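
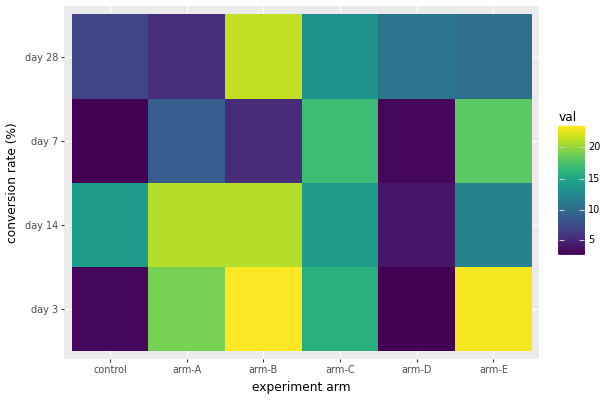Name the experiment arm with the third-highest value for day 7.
Top 4 for day 7: arm-E ≈ 18, arm-C ≈ 16, arm-A ≈ 8, arm-B ≈ 6.

arm-A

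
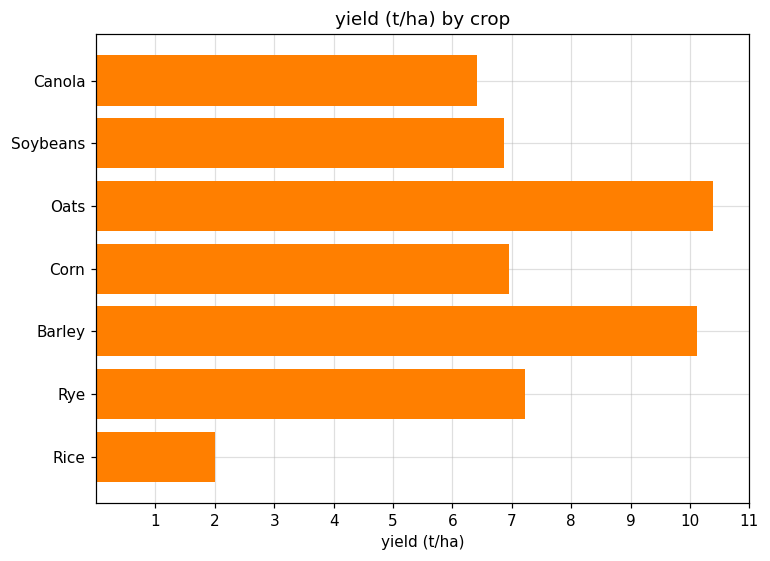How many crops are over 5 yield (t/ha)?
Above 5: Canola, Soybeans, Oats, Corn, Barley, Rye.

6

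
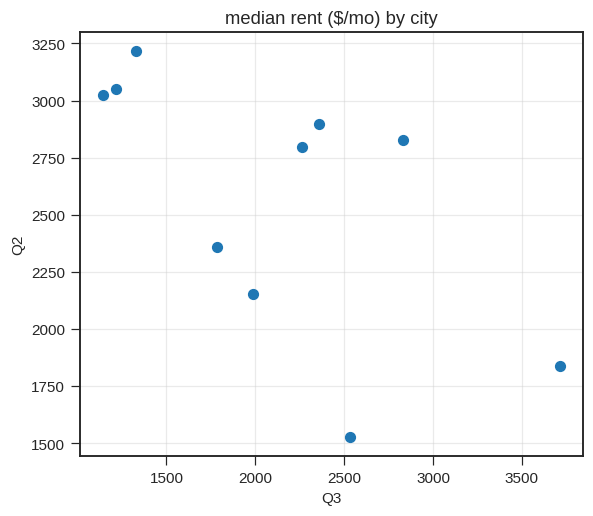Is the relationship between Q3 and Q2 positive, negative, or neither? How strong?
negative, moderate

Points are negatively correlated; moderate (|r| ≈ 0.6).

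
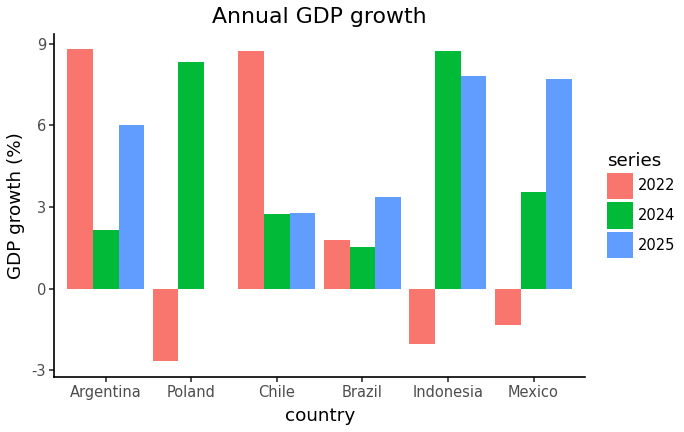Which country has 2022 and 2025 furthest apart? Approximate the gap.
Indonesia, ≈ 10 %

Indonesia: 2022 ≈ -2, 2025 ≈ 8 → gap ≈ 10. Next-largest (Mexico) is only ≈ 9.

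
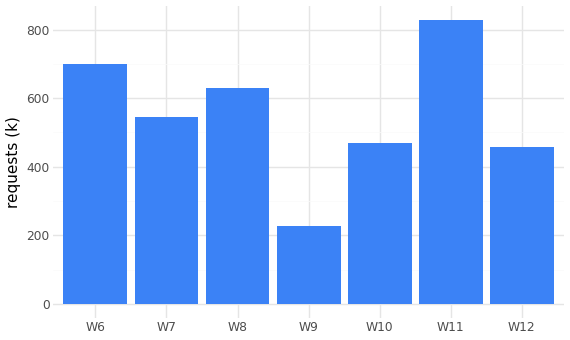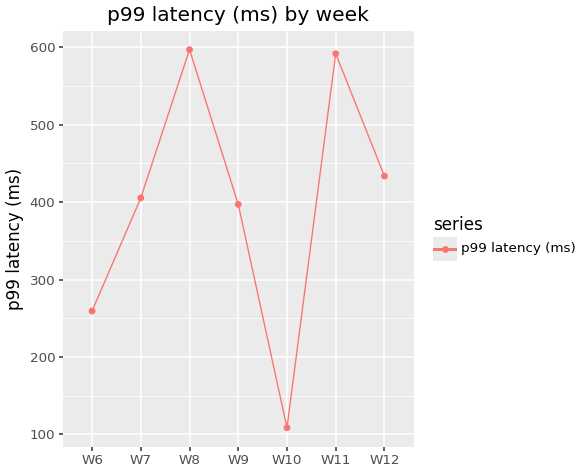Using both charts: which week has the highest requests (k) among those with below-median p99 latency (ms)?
W6

Chart 2 median p99 latency (ms) ≈ 400; below-median weeks: W6, W9, W10. Among those, W6 has the highest requests (k) (≈ 700).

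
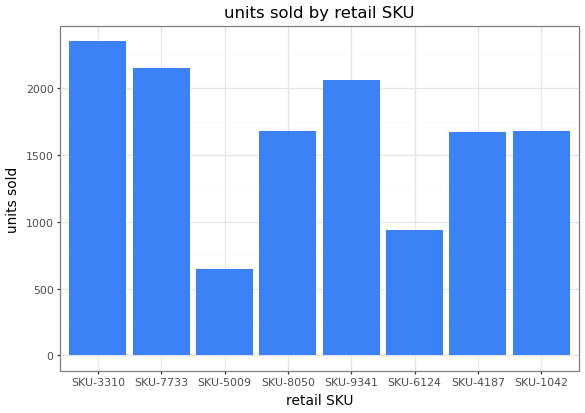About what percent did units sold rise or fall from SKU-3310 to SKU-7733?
≈ -8.3%

SKU-3310 ≈ 2400, SKU-7733 ≈ 2200; (2200 − 2400) / 2400 ≈ -8.3%.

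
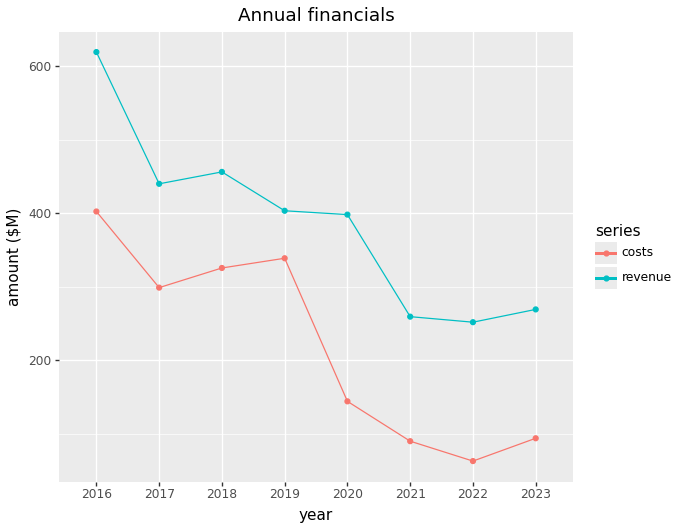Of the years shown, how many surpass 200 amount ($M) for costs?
Above 200: 2016, 2017, 2018, 2019.

4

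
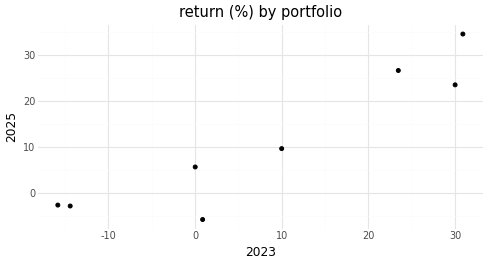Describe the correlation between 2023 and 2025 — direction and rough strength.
Points are positively correlated; strong (|r| ≈ 0.9).

positive, strong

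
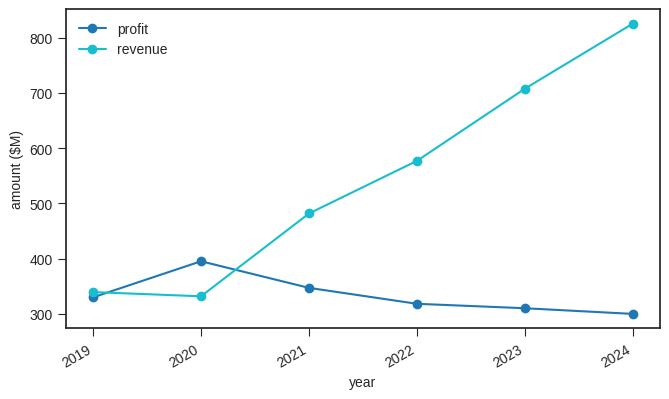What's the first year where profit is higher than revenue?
2020

2019: profit ≈ 350 vs revenue ≈ 350 (not yet); 2020: profit ≈ 400 vs revenue ≈ 350 (first crossover).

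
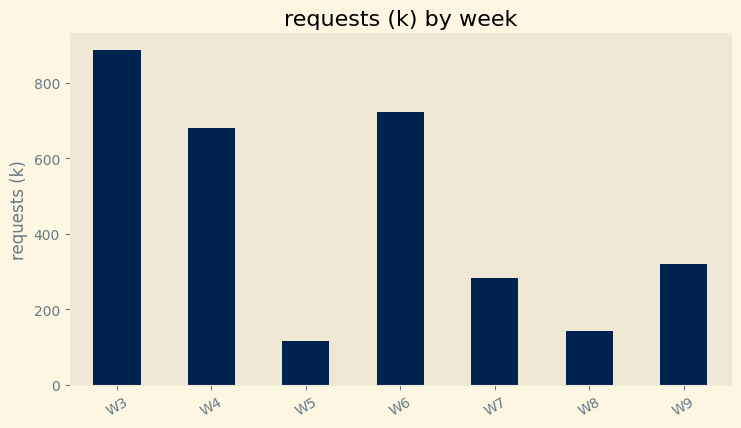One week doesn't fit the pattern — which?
W3 ≈ 900; the rest sit between ≈ 100 and ≈ 700.

W3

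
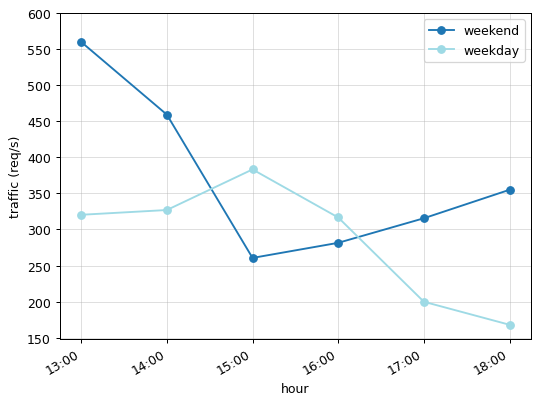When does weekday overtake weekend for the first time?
15:00

14:00: weekday ≈ 350 vs weekend ≈ 450 (not yet); 15:00: weekday ≈ 400 vs weekend ≈ 250 (first crossover).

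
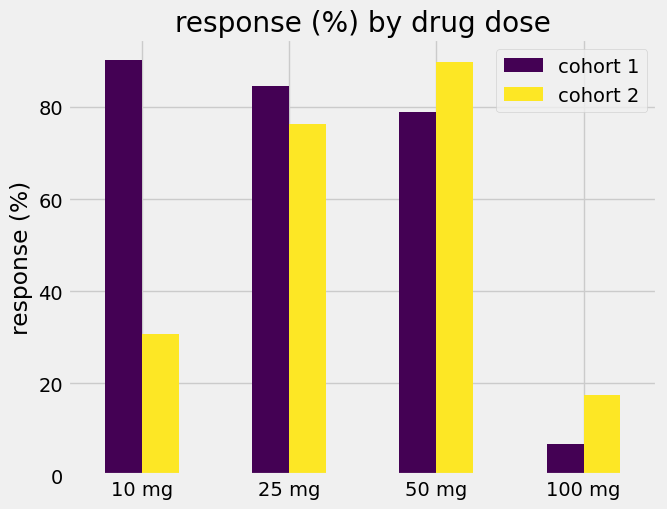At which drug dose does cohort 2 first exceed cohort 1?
25 mg: cohort 2 ≈ 80 vs cohort 1 ≈ 80 (not yet); 50 mg: cohort 2 ≈ 90 vs cohort 1 ≈ 80 (first crossover).

50 mg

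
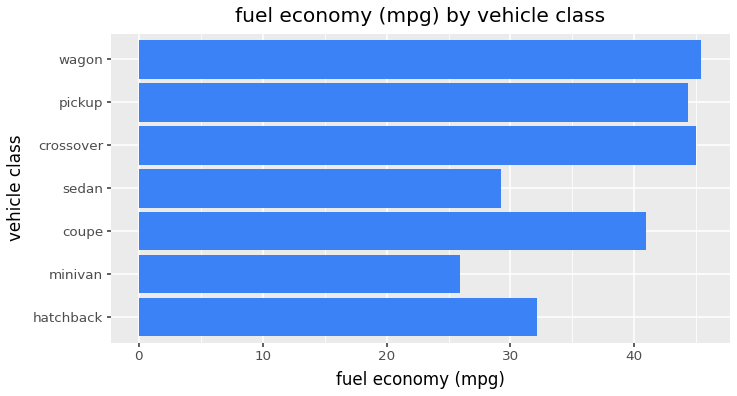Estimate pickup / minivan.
pickup ≈ 45, minivan ≈ 25; 45/25 ≈ 1.8.

≈ 1.8×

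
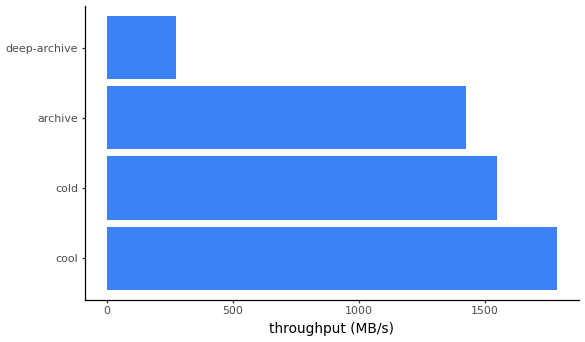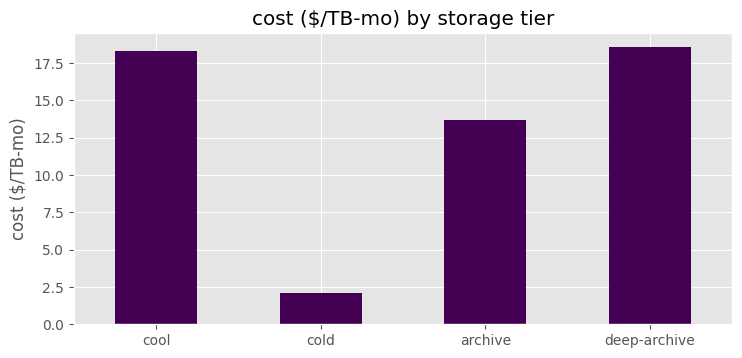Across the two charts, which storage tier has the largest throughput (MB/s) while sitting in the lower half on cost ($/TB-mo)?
cold

Chart 2 median cost ($/TB-mo) ≈ 16; below-median storage tiers: cold, archive. Among those, cold has the highest throughput (MB/s) (≈ 1600).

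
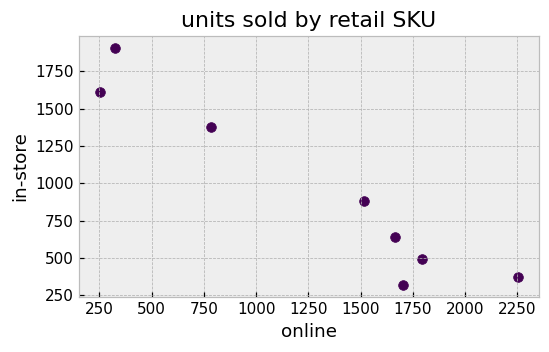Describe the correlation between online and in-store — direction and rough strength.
negative, strong

Points are negatively correlated; strong (|r| ≈ 1.0).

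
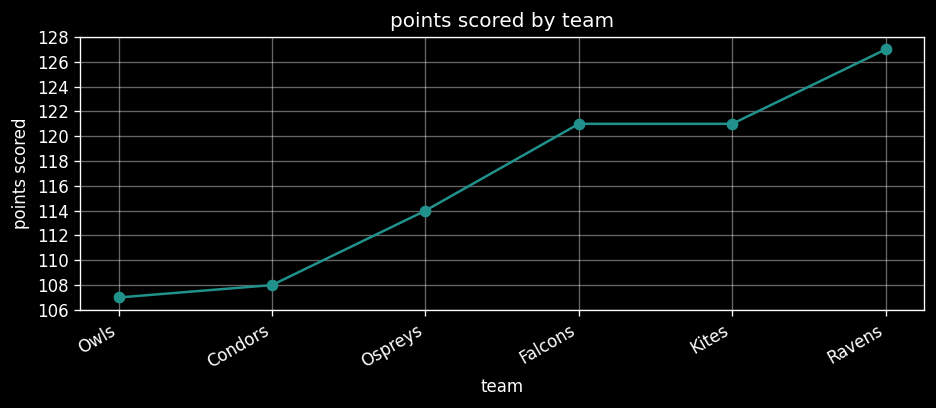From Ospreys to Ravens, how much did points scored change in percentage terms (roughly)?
Ospreys ≈ 114, Ravens ≈ 128; (128 − 114) / 114 ≈ +12.3%.

≈ +12.3%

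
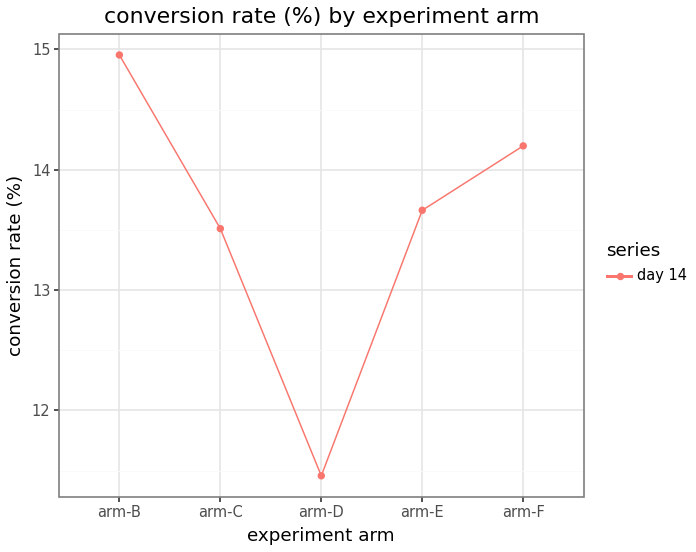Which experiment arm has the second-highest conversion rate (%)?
Top 3: arm-B ≈ 15.0, arm-F ≈ 14.0, arm-E ≈ 13.5.

arm-F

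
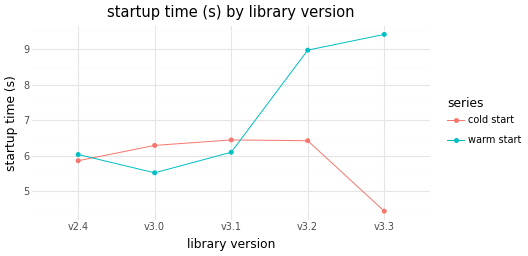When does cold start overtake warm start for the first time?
v2.4: cold start ≈ 6.0 vs warm start ≈ 6.0 (not yet); v3.0: cold start ≈ 6.5 vs warm start ≈ 5.5 (first crossover).

v3.0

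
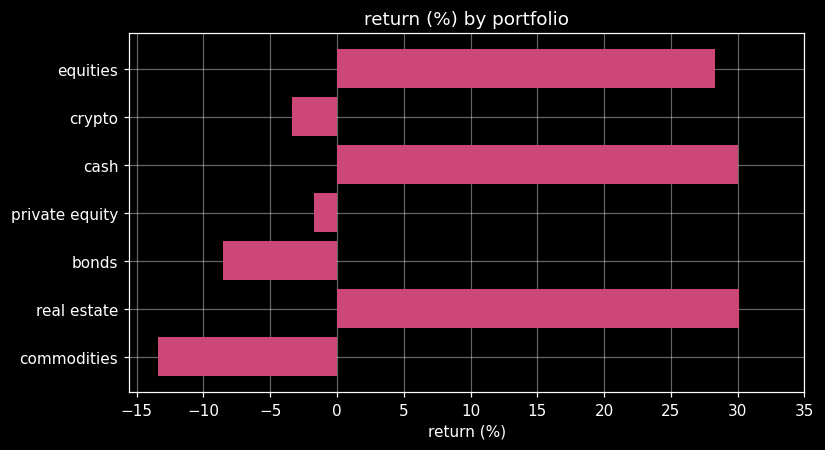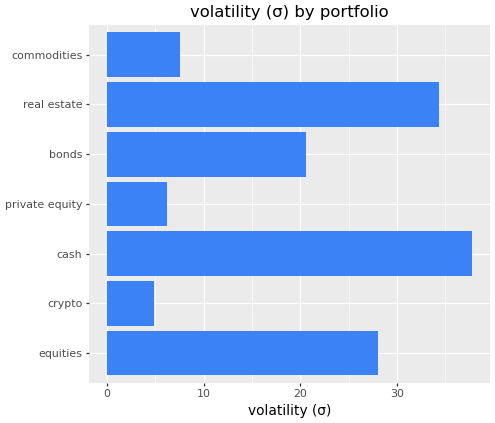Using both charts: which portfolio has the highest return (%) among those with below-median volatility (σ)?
Chart 2 median volatility (σ) ≈ 20; below-median portfolios: crypto, private equity, commodities. Among those, private equity has the highest return (%) (≈ 0).

private equity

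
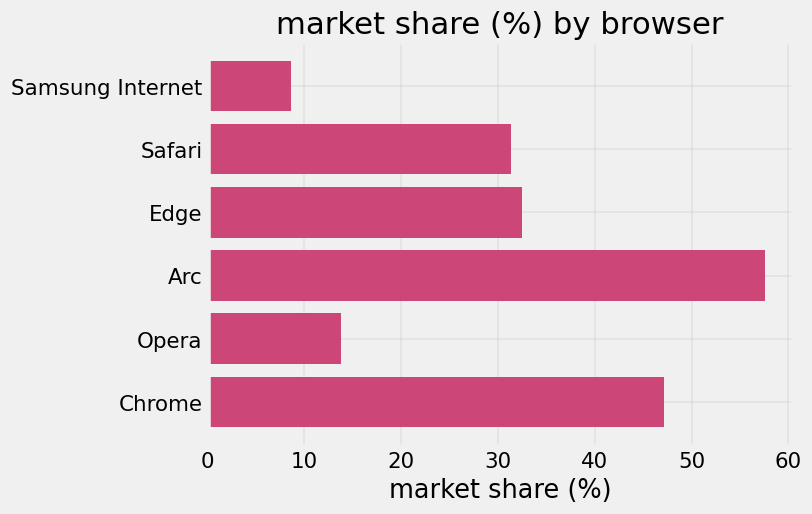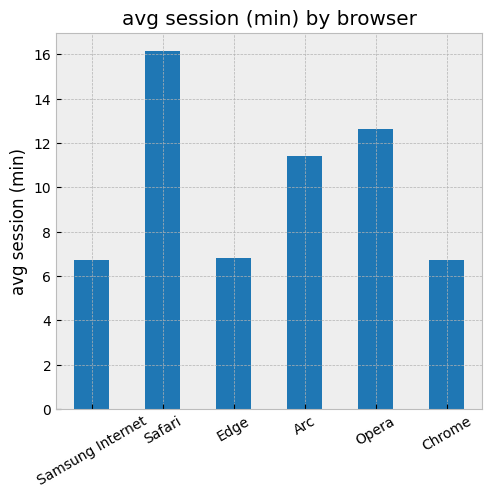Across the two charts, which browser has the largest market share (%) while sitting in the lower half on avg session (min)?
Chrome

Chart 2 median avg session (min) ≈ 10; below-median browsers: Samsung Internet, Edge, Chrome. Among those, Chrome has the highest market share (%) (≈ 50).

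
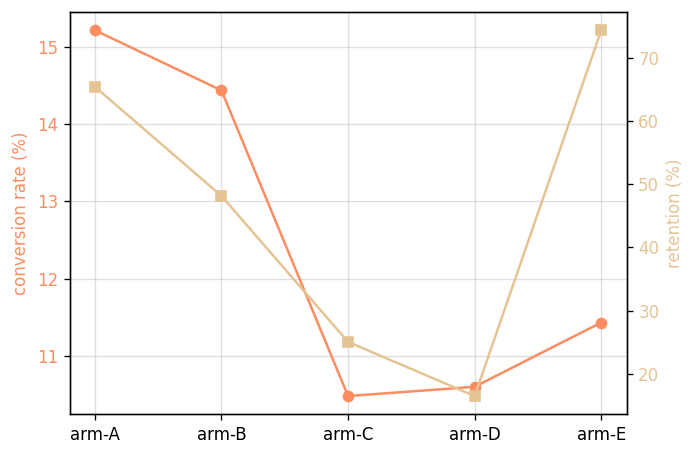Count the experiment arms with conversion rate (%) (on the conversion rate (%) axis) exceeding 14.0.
2

Above 14.0: arm-A, arm-B.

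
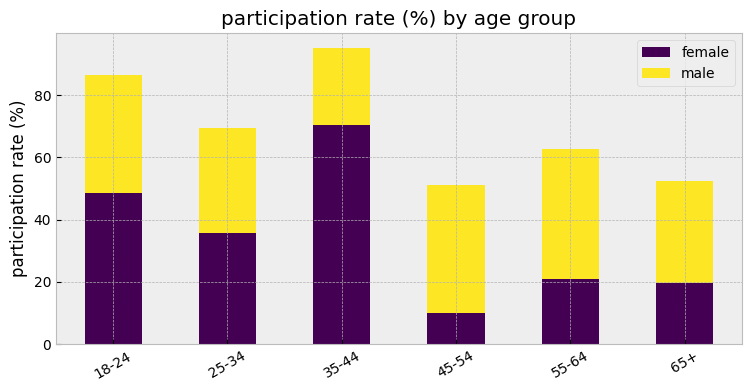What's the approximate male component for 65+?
≈ 30

male top ≈ 50, bottom ≈ 20; segment ≈ 30.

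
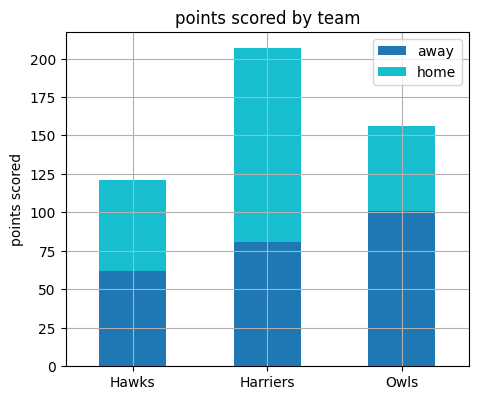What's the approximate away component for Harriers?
away top ≈ 80, bottom ≈ 0; segment ≈ 80.

≈ 80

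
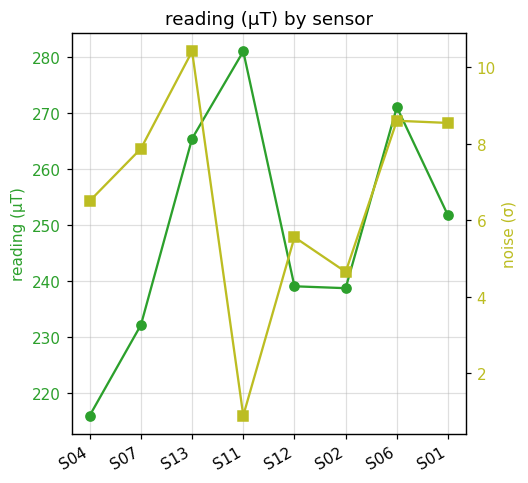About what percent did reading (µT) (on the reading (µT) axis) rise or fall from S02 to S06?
≈ +12.5%

S02 ≈ 240, S06 ≈ 270; (270 − 240) / 240 ≈ +12.5%.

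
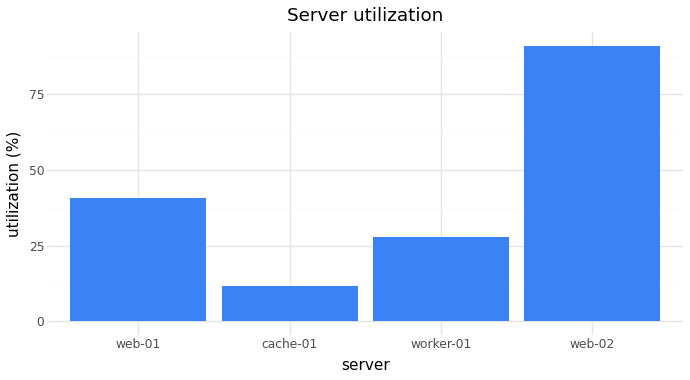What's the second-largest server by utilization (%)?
web-01

Top 3: web-02 ≈ 90, web-01 ≈ 40, worker-01 ≈ 30.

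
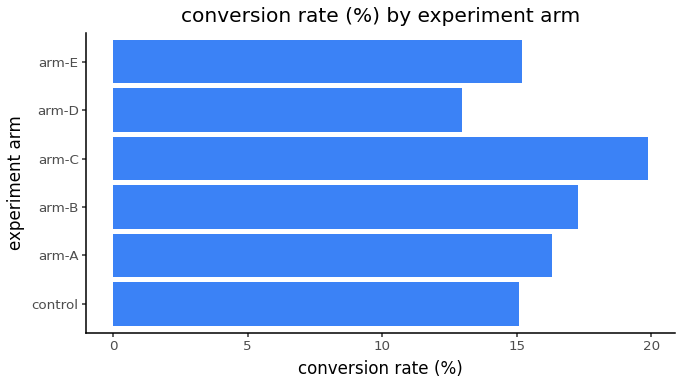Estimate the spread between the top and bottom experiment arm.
≈ 8

Max arm-C ≈ 20, min arm-D ≈ 12; range ≈ 8.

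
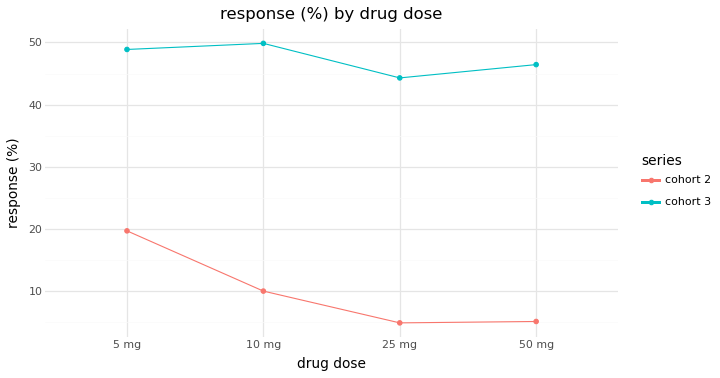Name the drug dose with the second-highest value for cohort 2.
Top 3 for cohort 2: 5 mg ≈ 20, 10 mg ≈ 10, 50 mg ≈ 5.

10 mg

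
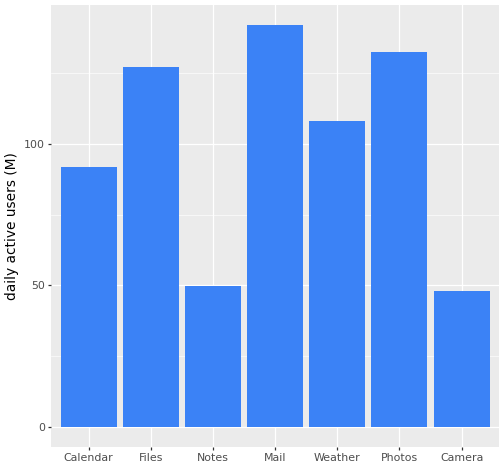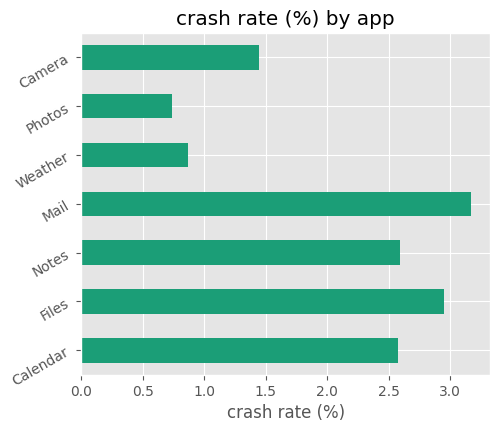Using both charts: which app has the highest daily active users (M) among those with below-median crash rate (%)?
Photos

Chart 2 median crash rate (%) ≈ 2.5; below-median apps: Weather, Photos, Camera. Among those, Photos has the highest daily active users (M) (≈ 140).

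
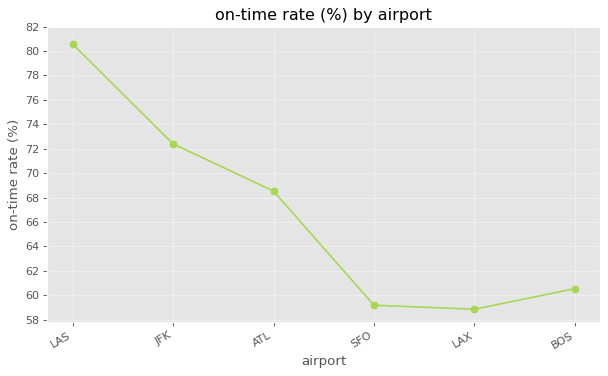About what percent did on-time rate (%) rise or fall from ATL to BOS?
≈ -11.8%

ATL ≈ 68, BOS ≈ 60; (60 − 68) / 68 ≈ -11.8%.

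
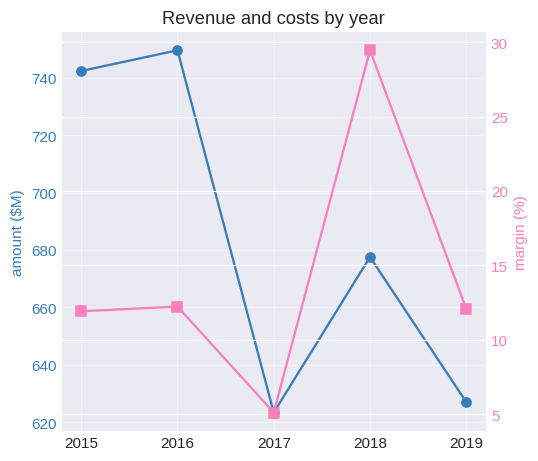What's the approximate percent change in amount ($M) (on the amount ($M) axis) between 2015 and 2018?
2015 ≈ 740, 2018 ≈ 680; (680 − 740) / 740 ≈ -8.1%.

≈ -8.1%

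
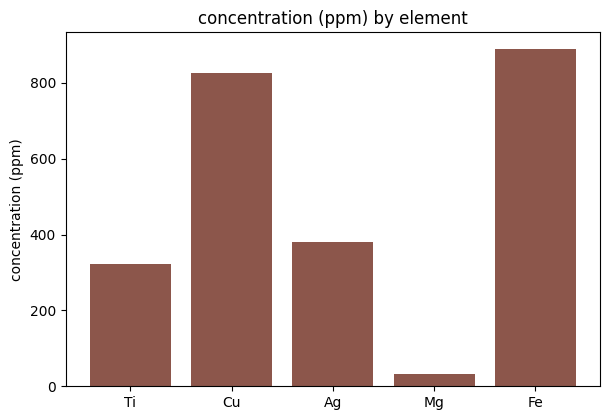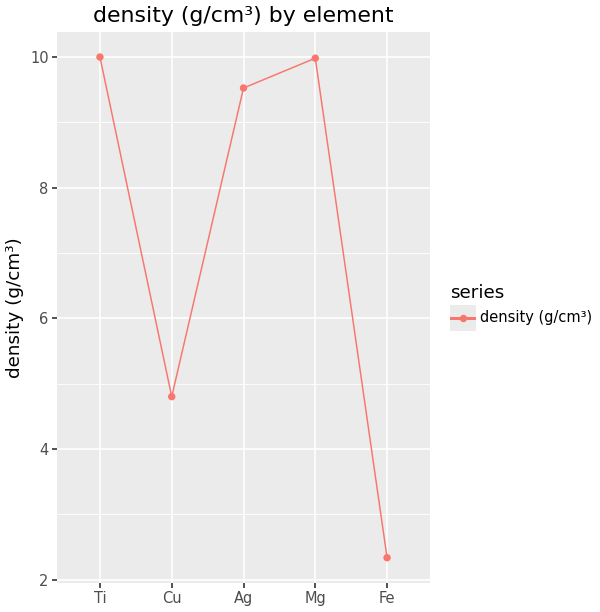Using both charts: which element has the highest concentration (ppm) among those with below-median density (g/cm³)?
Fe

Chart 2 median density (g/cm³) ≈ 10; below-median elements: Cu, Fe. Among those, Fe has the highest concentration (ppm) (≈ 900).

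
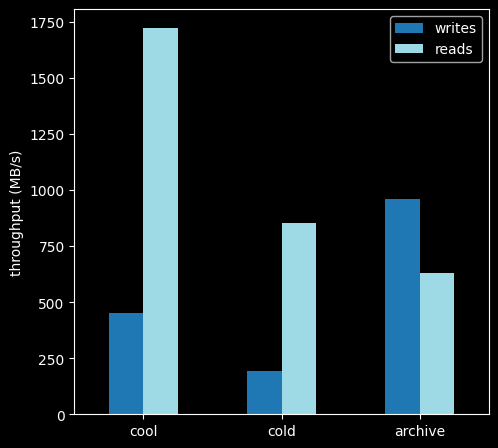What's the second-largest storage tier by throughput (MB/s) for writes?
cool

Top 3 for writes: archive ≈ 1000, cool ≈ 400, cold ≈ 200.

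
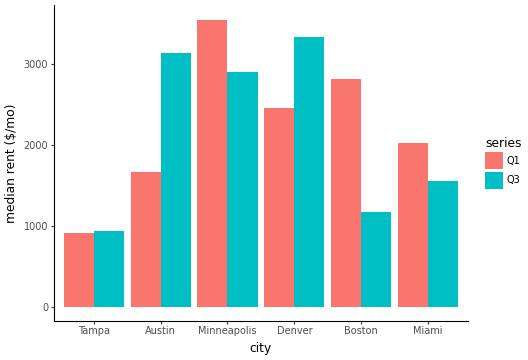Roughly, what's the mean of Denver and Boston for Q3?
(3500 + 1000) / 2 ≈ 2250.

≈ 2250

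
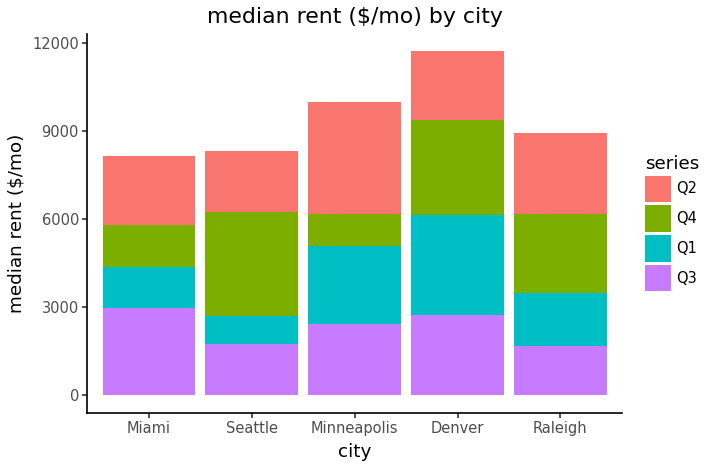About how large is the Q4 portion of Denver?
Q4 top ≈ 9000, bottom ≈ 6000; segment ≈ 3000.

≈ 3000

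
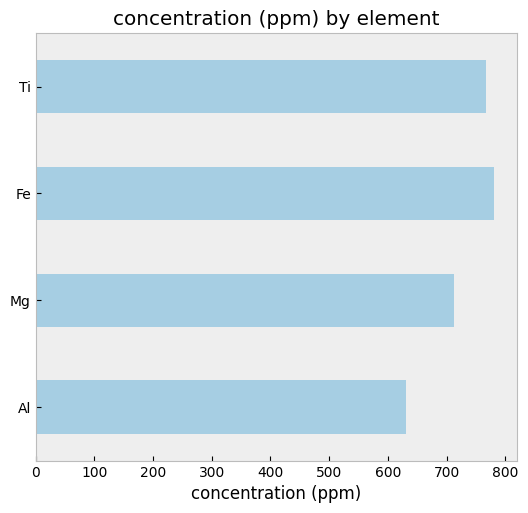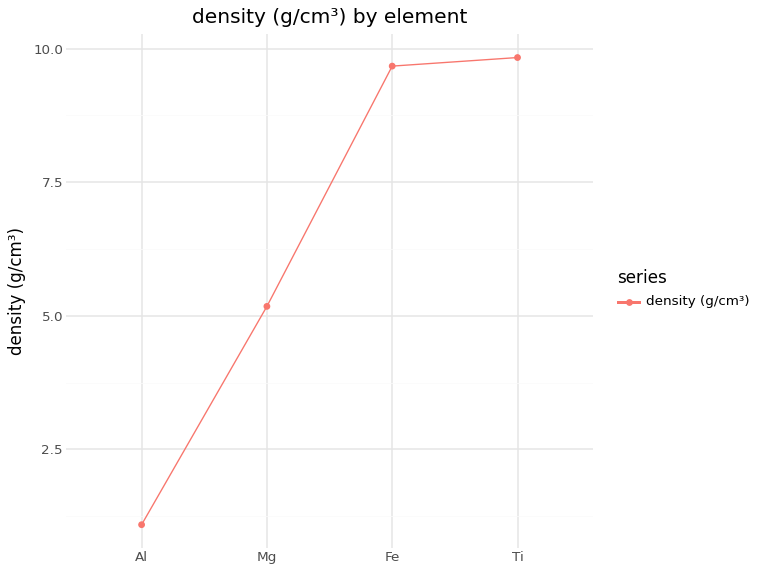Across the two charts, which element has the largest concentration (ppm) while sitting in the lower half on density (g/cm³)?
Chart 2 median density (g/cm³) ≈ 7; below-median elements: Al, Mg. Among those, Mg has the highest concentration (ppm) (≈ 700).

Mg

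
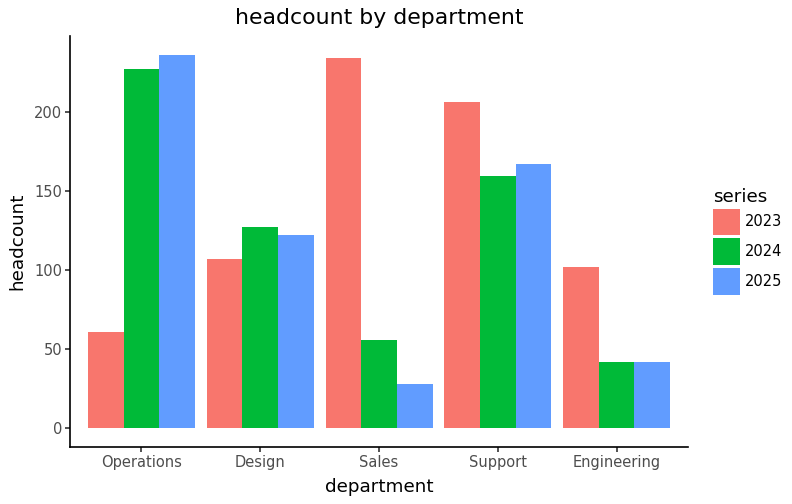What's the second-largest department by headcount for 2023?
Support

Top 3 for 2023: Sales ≈ 240, Support ≈ 200, Design ≈ 100.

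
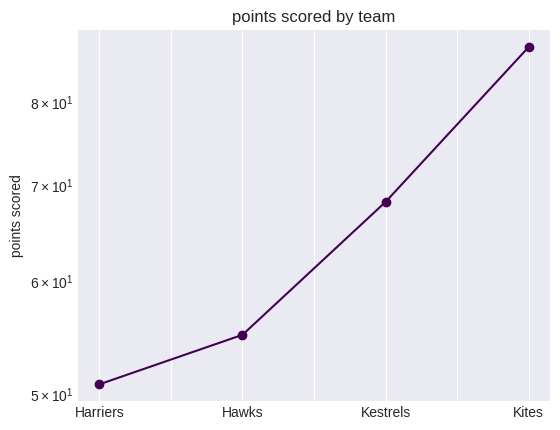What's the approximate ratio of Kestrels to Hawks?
Kestrels ≈ 70, Hawks ≈ 55; 70/55 ≈ 1.27.

≈ 1.27×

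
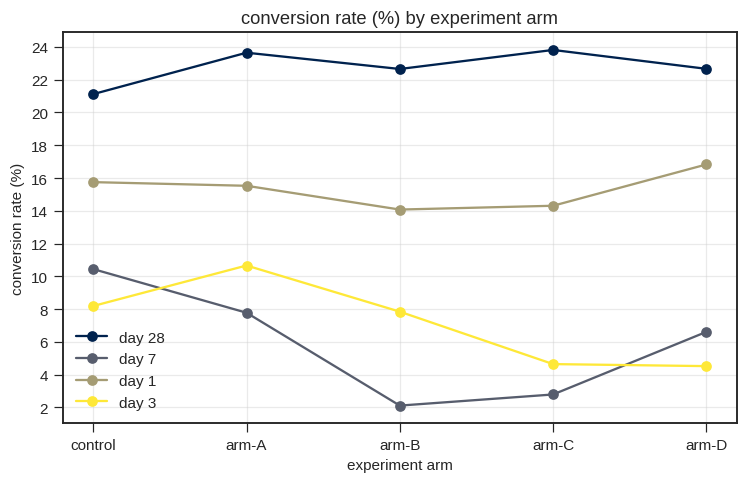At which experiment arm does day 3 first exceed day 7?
arm-A

control: day 3 ≈ 8 vs day 7 ≈ 10 (not yet); arm-A: day 3 ≈ 10 vs day 7 ≈ 8 (first crossover).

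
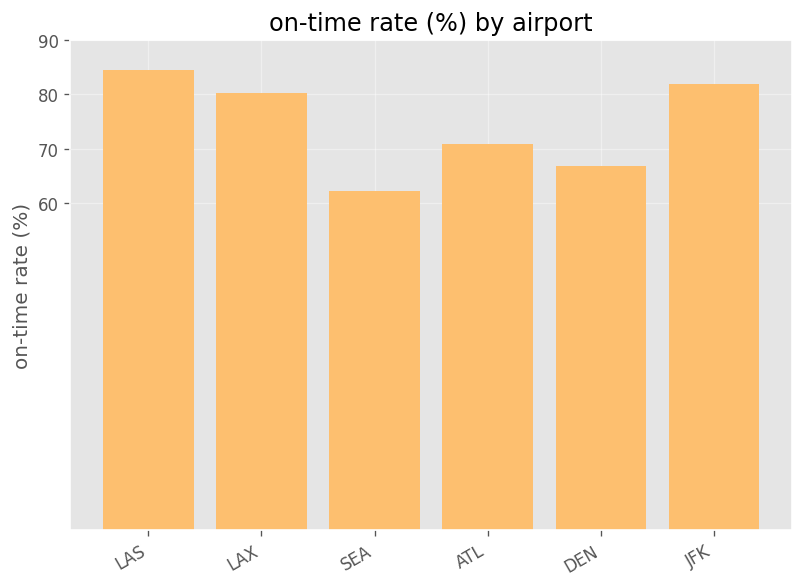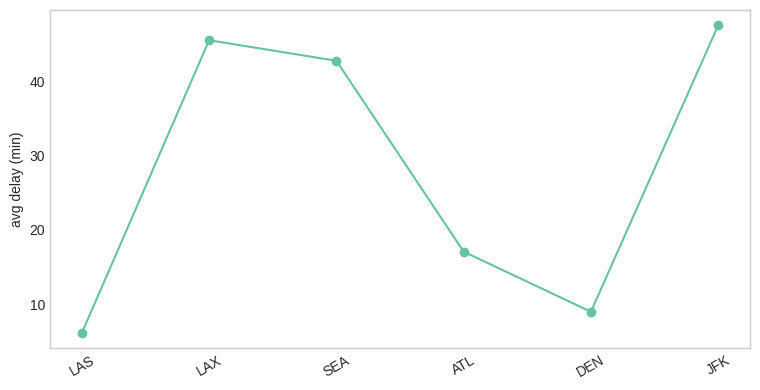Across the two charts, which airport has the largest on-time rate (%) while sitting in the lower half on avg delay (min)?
Chart 2 median avg delay (min) ≈ 30; below-median airports: LAS, ATL, DEN. Among those, LAS has the highest on-time rate (%) (≈ 80).

LAS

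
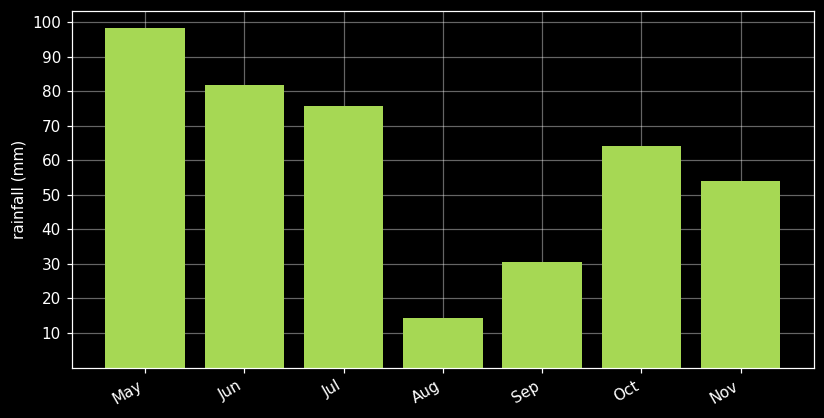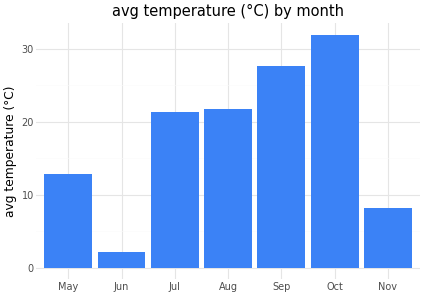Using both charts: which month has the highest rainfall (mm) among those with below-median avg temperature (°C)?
May

Chart 2 median avg temperature (°C) ≈ 20; below-median months: May, Jun, Nov. Among those, May has the highest rainfall (mm) (≈ 100).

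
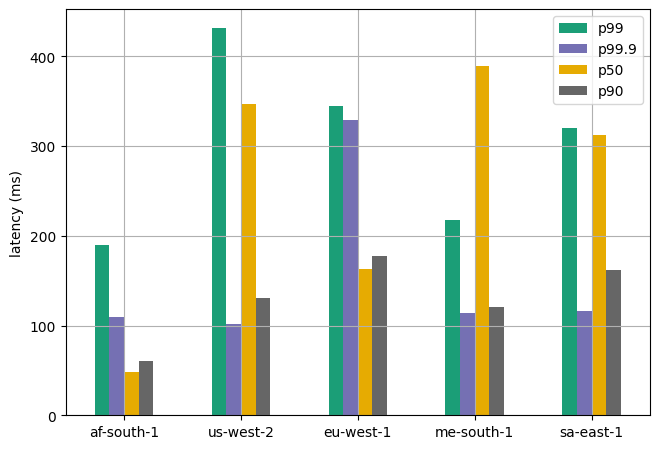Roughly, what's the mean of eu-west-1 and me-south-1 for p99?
≈ 275

(350 + 200) / 2 ≈ 275.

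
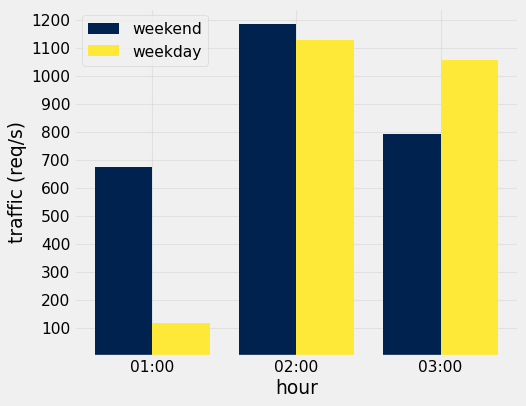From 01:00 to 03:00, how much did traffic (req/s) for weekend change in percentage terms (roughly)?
01:00 ≈ 700, 03:00 ≈ 800; (800 − 700) / 700 ≈ +14.3%.

≈ +14.3%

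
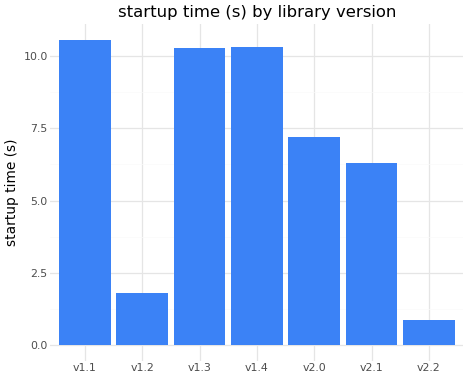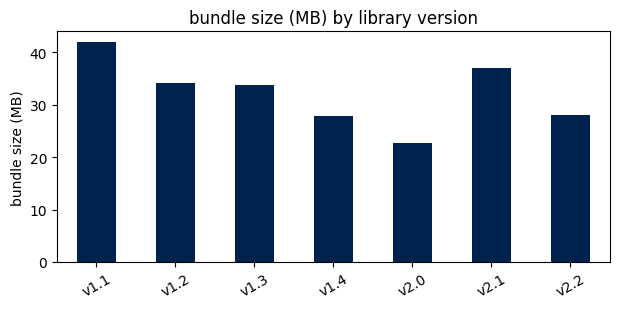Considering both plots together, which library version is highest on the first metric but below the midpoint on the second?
Chart 2 median bundle size (MB) ≈ 35; below-median library versions: v1.4, v2.0, v2.2. Among those, v1.4 has the highest startup time (s) (≈ 10).

v1.4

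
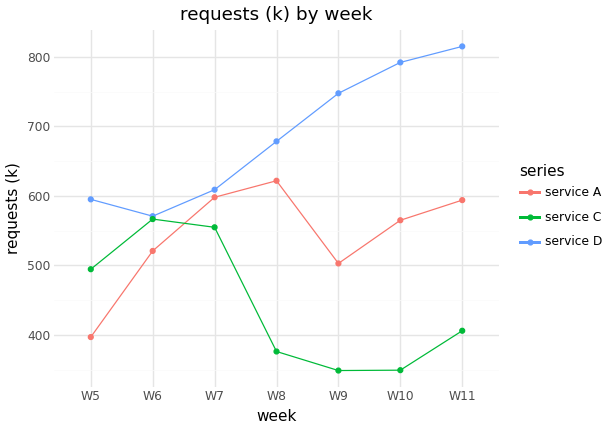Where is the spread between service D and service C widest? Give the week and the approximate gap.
W10: service D ≈ 800, service C ≈ 350 → gap ≈ 450. Next-largest (W11) is only ≈ 400.

W10, ≈ 450 k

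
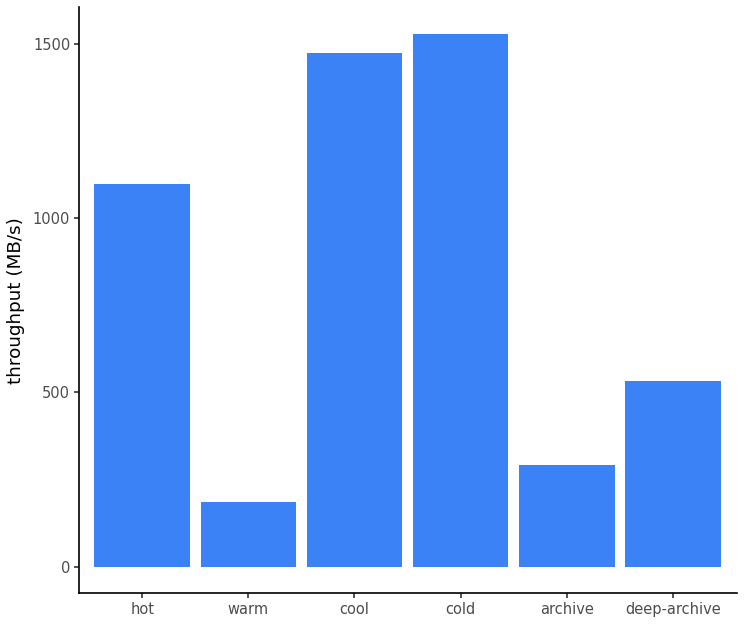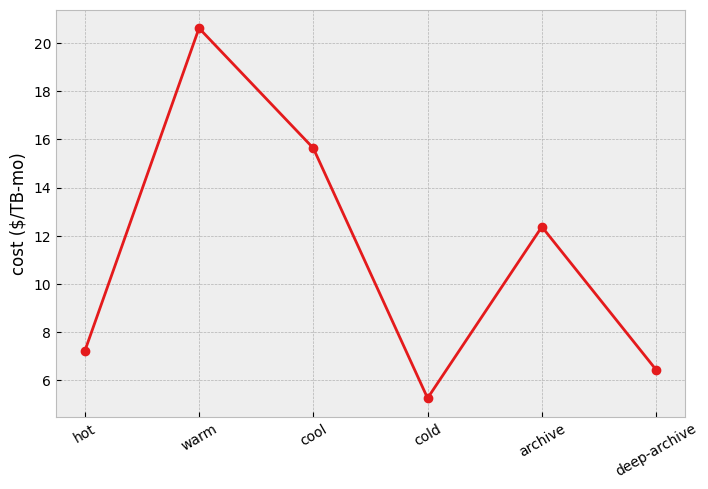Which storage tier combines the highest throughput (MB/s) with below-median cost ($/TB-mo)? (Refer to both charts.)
cold

Chart 2 median cost ($/TB-mo) ≈ 10; below-median storage tiers: hot, cold, deep-archive. Among those, cold has the highest throughput (MB/s) (≈ 1600).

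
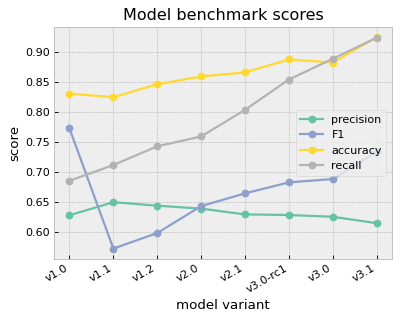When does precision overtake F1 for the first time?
v1.1

v1.0: precision ≈ 0.65 vs F1 ≈ 0.75 (not yet); v1.1: precision ≈ 0.65 vs F1 ≈ 0.55 (first crossover).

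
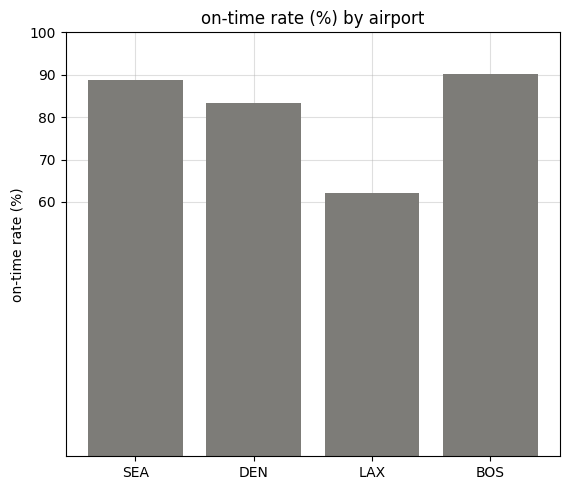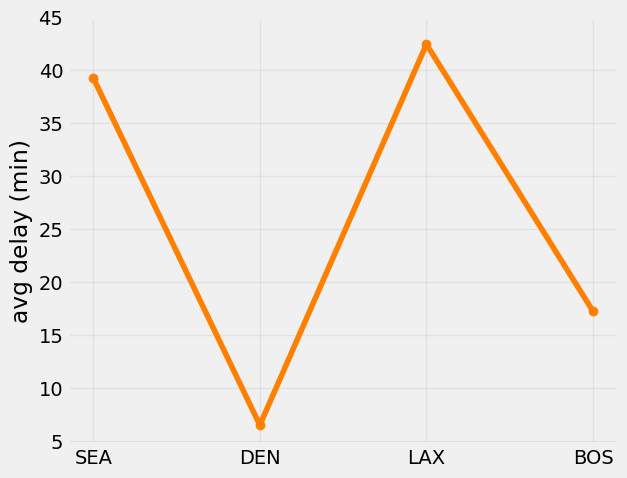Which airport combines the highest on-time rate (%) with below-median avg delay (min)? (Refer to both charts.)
BOS

Chart 2 median avg delay (min) ≈ 30; below-median airports: DEN, BOS. Among those, BOS has the highest on-time rate (%) (≈ 90).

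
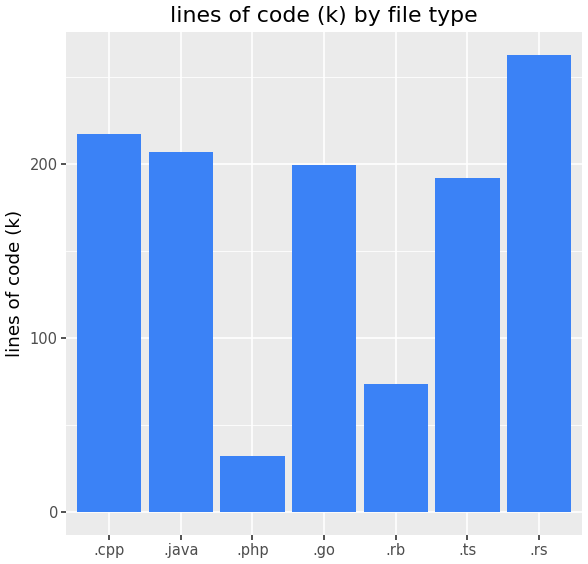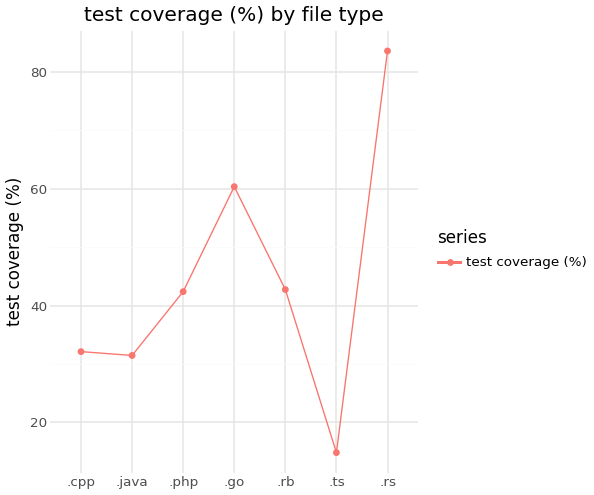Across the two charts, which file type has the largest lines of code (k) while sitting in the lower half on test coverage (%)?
Chart 2 median test coverage (%) ≈ 40; below-median file types: .cpp, .java, .ts. Among those, .cpp has the highest lines of code (k) (≈ 225).

.cpp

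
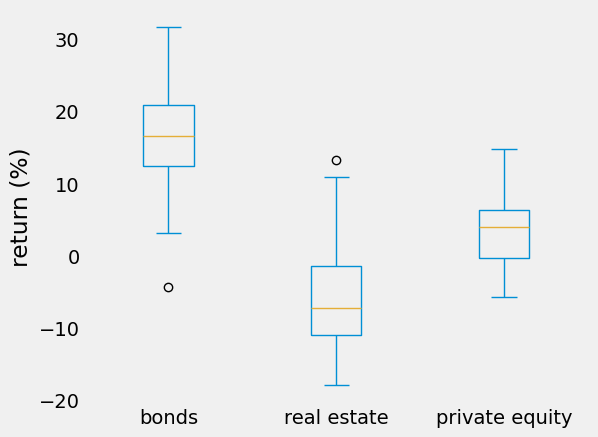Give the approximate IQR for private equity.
Q3 ≈ 6, Q1 ≈ 0; IQR ≈ 6.

≈ 6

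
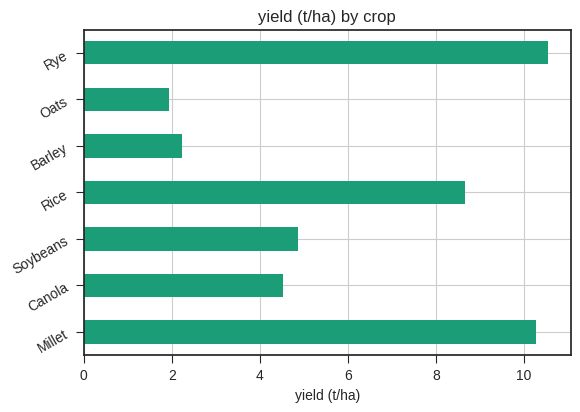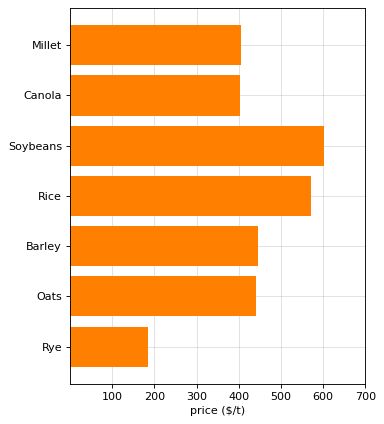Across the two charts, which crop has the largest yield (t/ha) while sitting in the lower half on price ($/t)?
Rye

Chart 2 median price ($/t) ≈ 400; below-median crops: Millet, Canola, Rye. Among those, Rye has the highest yield (t/ha) (≈ 11).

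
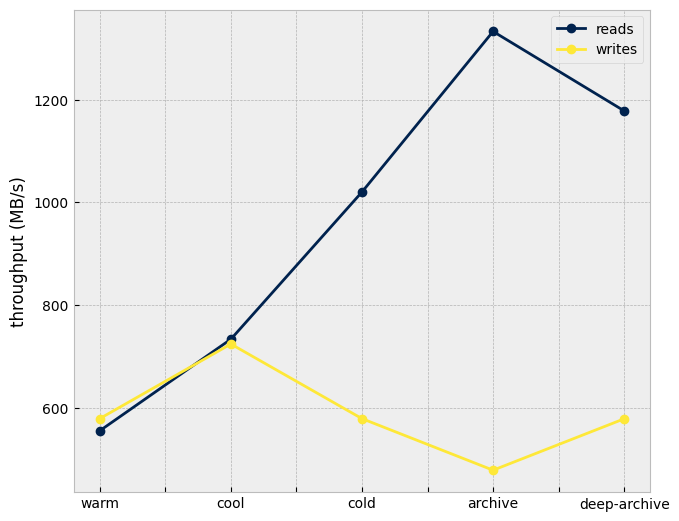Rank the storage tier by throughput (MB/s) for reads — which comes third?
cold

Top 4 for reads: archive ≈ 1300, deep-archive ≈ 1200, cold ≈ 1000, cool ≈ 700.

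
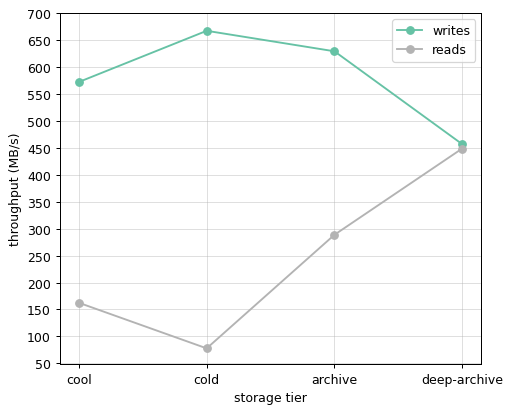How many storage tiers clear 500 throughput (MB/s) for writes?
Above 500: cool, cold, archive.

3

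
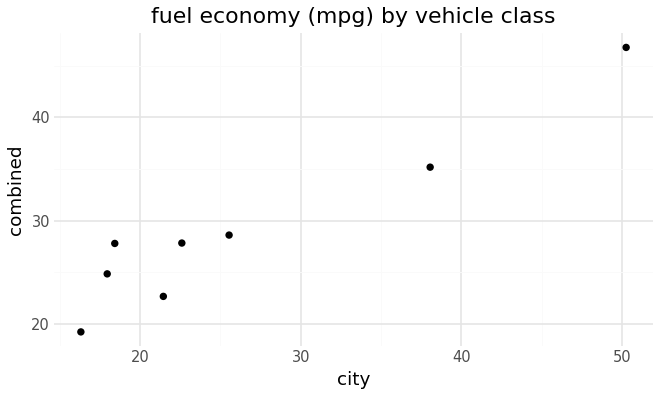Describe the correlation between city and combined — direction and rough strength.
Points are positively correlated; strong (|r| ≈ 1.0).

positive, strong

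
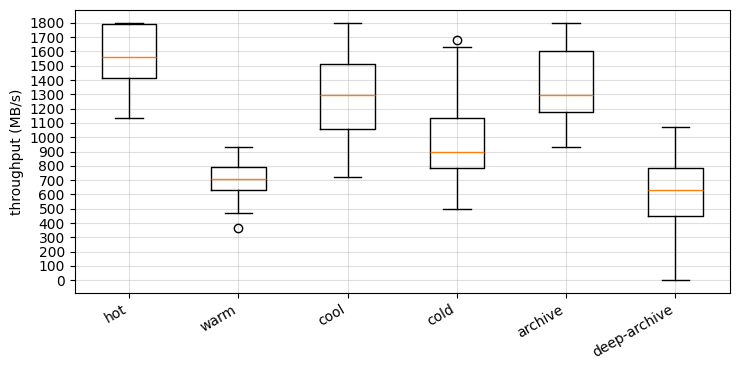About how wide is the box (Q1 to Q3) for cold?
≈ 300

Q3 ≈ 1100, Q1 ≈ 800; IQR ≈ 300.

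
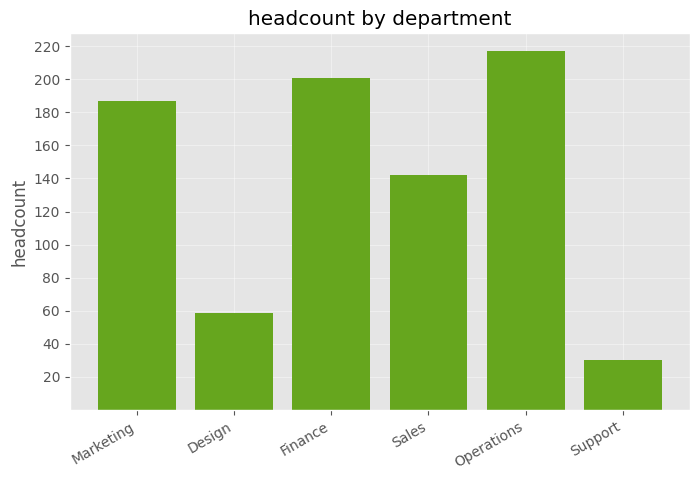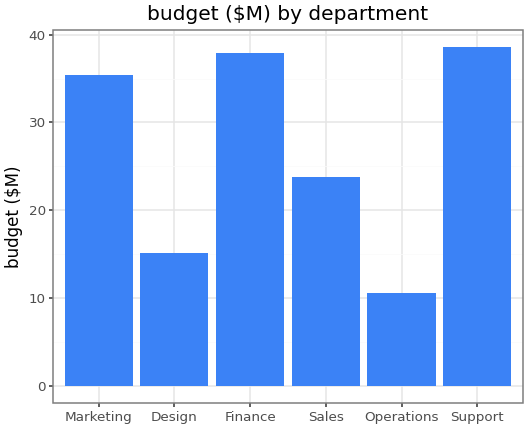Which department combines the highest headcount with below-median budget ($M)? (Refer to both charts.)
Operations

Chart 2 median budget ($M) ≈ 30; below-median departments: Design, Sales, Operations. Among those, Operations has the highest headcount (≈ 220).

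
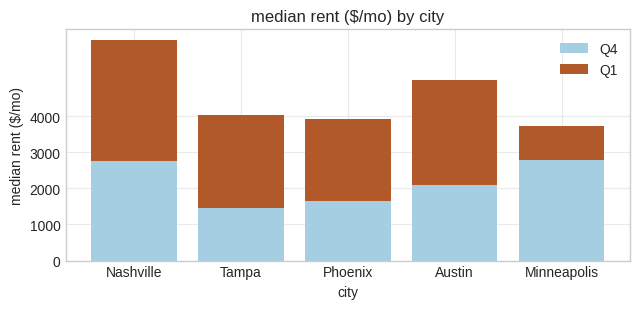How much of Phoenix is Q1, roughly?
≈ 2000

Q1 top ≈ 4000, bottom ≈ 2000; segment ≈ 2000.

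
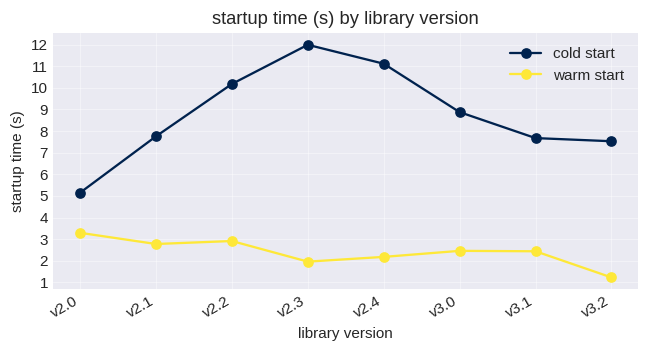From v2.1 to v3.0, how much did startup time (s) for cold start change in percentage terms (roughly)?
≈ +12.5%

v2.1 ≈ 8, v3.0 ≈ 9; (9 − 8) / 8 ≈ +12.5%.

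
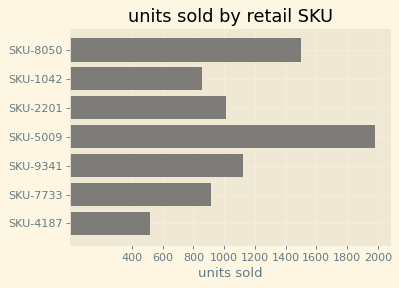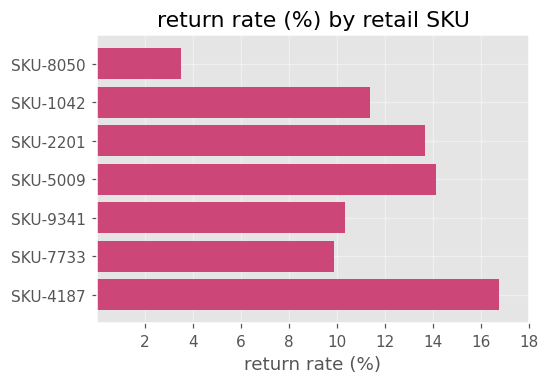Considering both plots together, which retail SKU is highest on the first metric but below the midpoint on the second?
Chart 2 median return rate (%) ≈ 12; below-median retail SKUs: SKU-8050, SKU-9341, SKU-7733. Among those, SKU-8050 has the highest units sold (≈ 1400).

SKU-8050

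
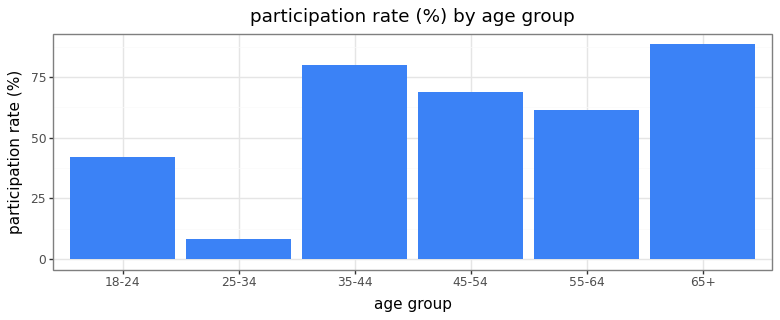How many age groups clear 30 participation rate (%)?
Above 30: 18-24, 35-44, 45-54, 55-64, 65+.

5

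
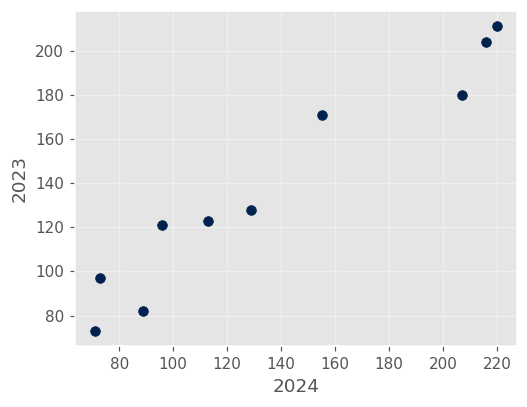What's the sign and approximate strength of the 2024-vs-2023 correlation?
Points are positively correlated; strong (|r| ≈ 1.0).

positive, strong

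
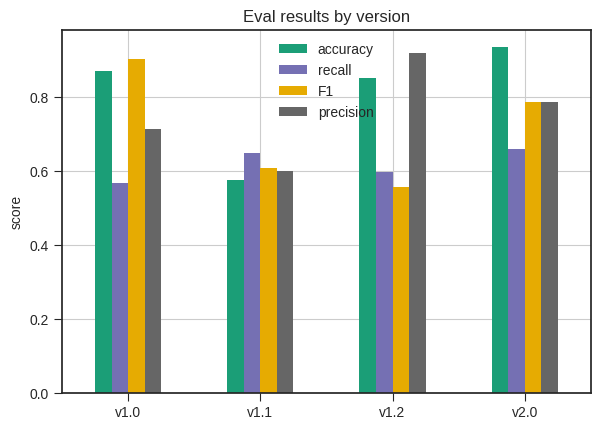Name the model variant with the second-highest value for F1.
Top 3 for F1: v1.0 ≈ 0.9, v2.0 ≈ 0.8, v1.1 ≈ 0.6.

v2.0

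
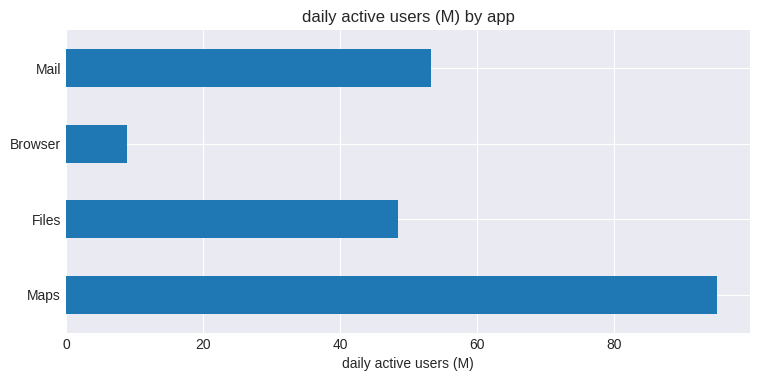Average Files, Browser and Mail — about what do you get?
≈ 37

(50 + 10 + 50) / 3 ≈ 37.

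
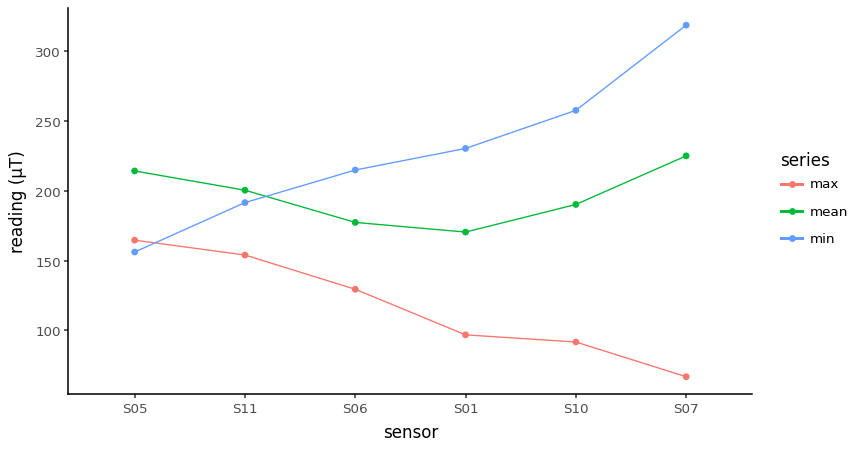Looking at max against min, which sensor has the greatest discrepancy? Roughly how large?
S07: max ≈ 75, min ≈ 325 → gap ≈ 250. Next-largest (S10) is only ≈ 150.

S07, ≈ 250 µT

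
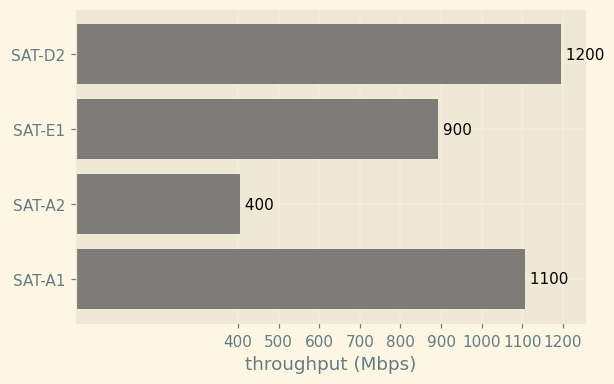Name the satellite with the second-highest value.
SAT-A1

Top 3: SAT-D2 ≈ 1200, SAT-A1 ≈ 1100, SAT-E1 ≈ 900.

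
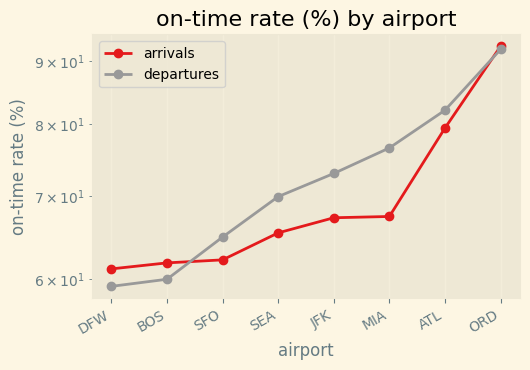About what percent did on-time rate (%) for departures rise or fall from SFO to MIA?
SFO ≈ 65, MIA ≈ 75; (75 − 65) / 65 ≈ +15.4%.

≈ +15.4%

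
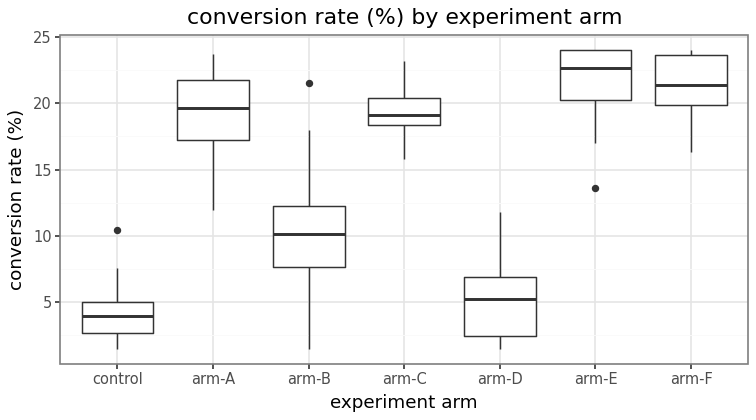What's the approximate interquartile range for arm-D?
Q3 ≈ 6, Q1 ≈ 2; IQR ≈ 4.

≈ 4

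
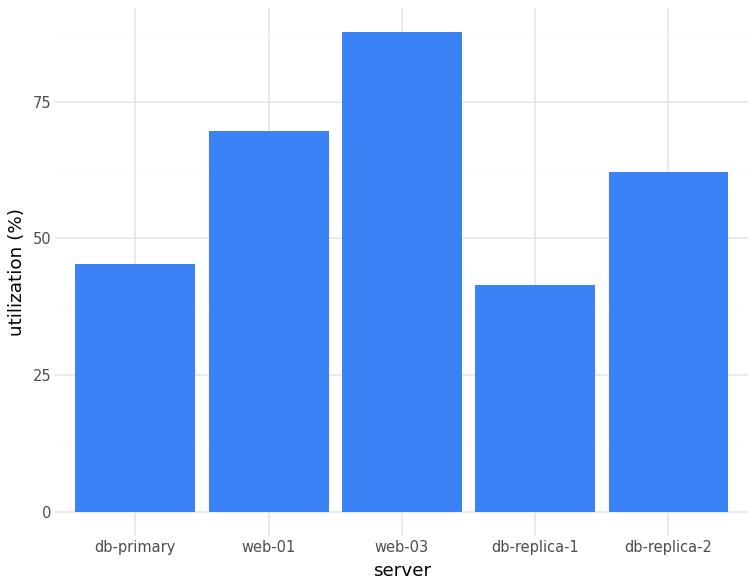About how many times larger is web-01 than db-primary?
≈ 1.4×

web-01 ≈ 70, db-primary ≈ 50; 70/50 ≈ 1.4.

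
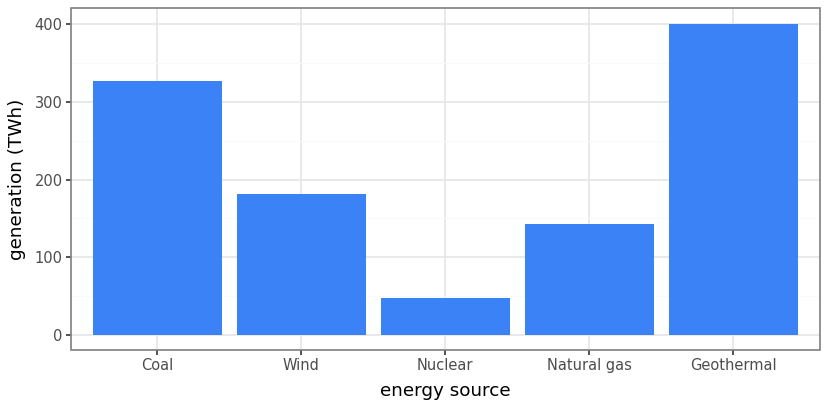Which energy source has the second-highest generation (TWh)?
Top 3: Geothermal ≈ 400, Coal ≈ 350, Wind ≈ 200.

Coal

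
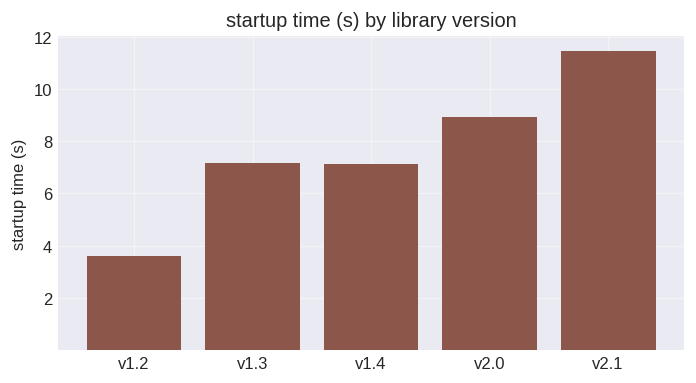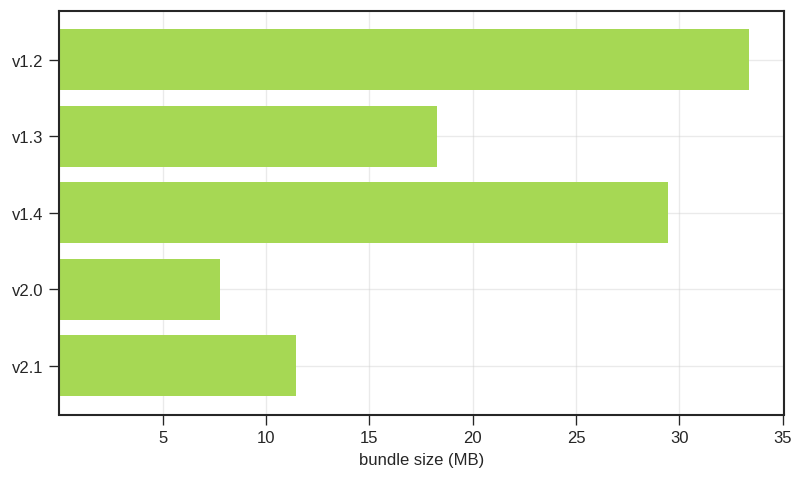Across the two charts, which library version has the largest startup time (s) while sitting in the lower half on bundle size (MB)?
v2.1

Chart 2 median bundle size (MB) ≈ 20; below-median library versions: v2.0, v2.1. Among those, v2.1 has the highest startup time (s) (≈ 12).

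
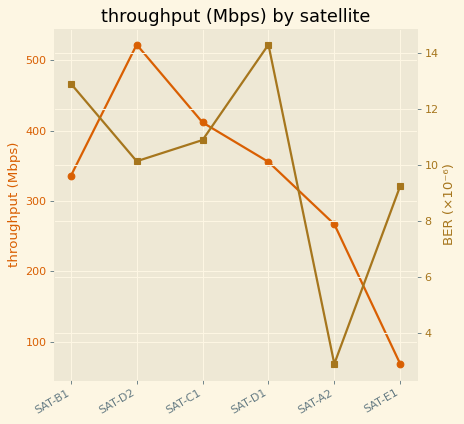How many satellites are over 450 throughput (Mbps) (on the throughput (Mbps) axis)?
Above 450: SAT-D2.

1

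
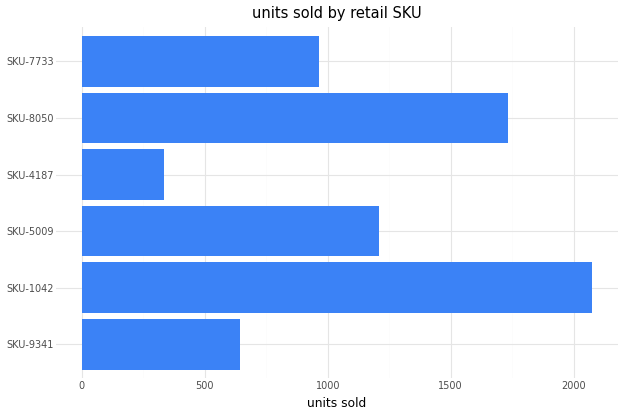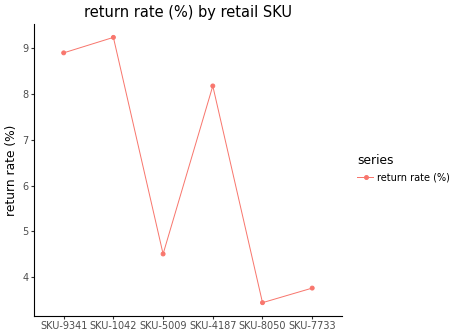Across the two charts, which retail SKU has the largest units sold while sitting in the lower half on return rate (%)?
SKU-8050

Chart 2 median return rate (%) ≈ 6; below-median retail SKUs: SKU-5009, SKU-8050, SKU-7733. Among those, SKU-8050 has the highest units sold (≈ 1800).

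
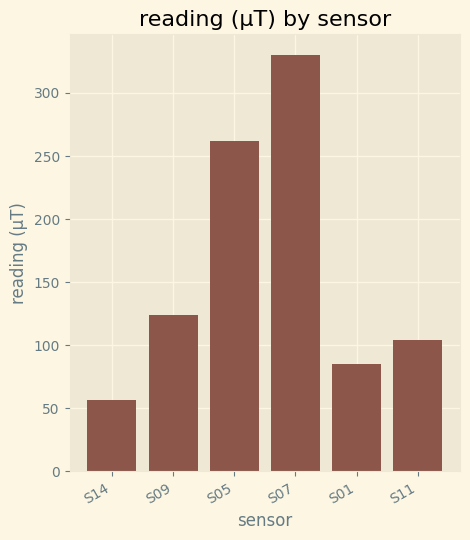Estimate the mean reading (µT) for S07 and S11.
(350 + 100) / 2 ≈ 225.

≈ 225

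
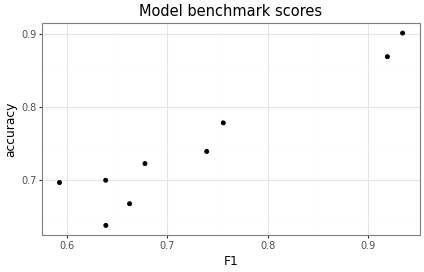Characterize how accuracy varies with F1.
positive, strong

Points are positively correlated; strong (|r| ≈ 0.9).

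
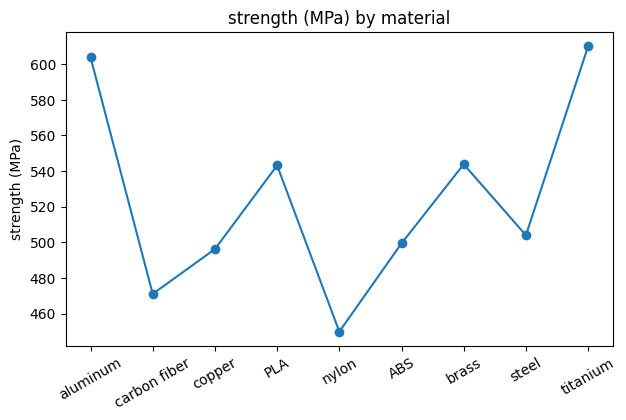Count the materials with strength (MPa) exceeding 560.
Above 560: aluminum, titanium.

2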